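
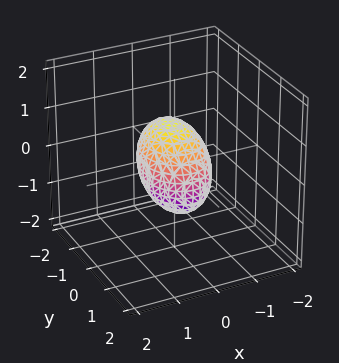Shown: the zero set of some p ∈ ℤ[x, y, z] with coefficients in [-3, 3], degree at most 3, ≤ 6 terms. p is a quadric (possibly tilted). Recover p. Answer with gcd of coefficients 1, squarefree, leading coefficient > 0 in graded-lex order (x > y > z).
(a) The degree is 2 — no degree-1 surface has this shape.
(b) Checking where it meets the axes: the y-axis gridline crossings are at y ∈ {-1, 1}; the z-axis gridline crossings are at z ∈ {-1, 1}.
(c) Assembling these constraints gives the stated polynomial.

3*x^2 + 2*y^2 + y*z + 2*z^2 - 2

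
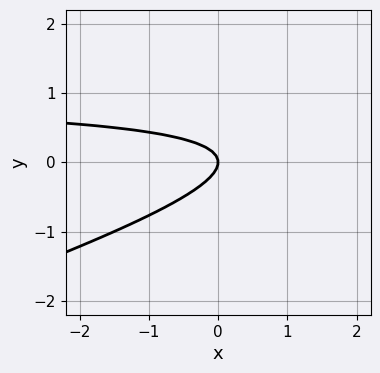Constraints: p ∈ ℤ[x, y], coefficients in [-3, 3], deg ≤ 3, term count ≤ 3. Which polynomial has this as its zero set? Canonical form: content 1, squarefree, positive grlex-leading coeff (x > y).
x*y - 3*y^2 - x

(a) The degree is 2 — no degree-1 curve has this shape.
(b) From the axis intercepts and sections: it crosses the x-axis at the gridline x = 0; it meets the y-axis at y = 0 (among the integer gridlines).
(c) Putting this together gives p.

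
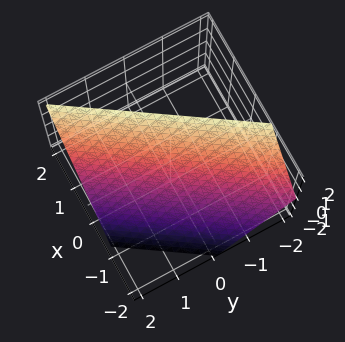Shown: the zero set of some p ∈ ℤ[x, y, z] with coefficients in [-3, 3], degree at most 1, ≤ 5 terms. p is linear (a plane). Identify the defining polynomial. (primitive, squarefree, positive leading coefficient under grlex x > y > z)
Degree: every cross-section is a straight line — this is a plane, so deg p = 1.
Observable constraints: it meets the y-axis at y = 1 (among the integer gridlines); it meets the z-axis at z = 1 (among the integer gridlines).
Assembling these constraints gives the stated polynomial.

3*x - 2*y - 2*z + 2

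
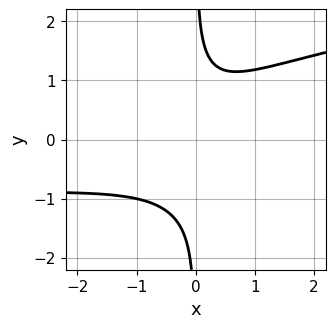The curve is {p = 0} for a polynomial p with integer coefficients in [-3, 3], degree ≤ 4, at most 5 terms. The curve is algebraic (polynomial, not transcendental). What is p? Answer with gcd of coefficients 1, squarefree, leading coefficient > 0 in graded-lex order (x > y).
First, degree: a generic line meets the curve in up to 4 points, so deg p = 4.
Next, observable constraints: no y-intercept at any integer in the box; the curve avoids every integer x-axis point in the box.
Finally, putting this together gives p.

3*x*y^3 - 2*x^2*y + x*y^2 - 2*x^2 - 2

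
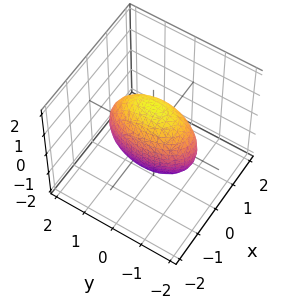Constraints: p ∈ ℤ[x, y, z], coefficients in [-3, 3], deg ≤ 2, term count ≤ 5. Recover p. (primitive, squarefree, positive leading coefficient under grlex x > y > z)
3*x^2 + y^2 + z^2 - 2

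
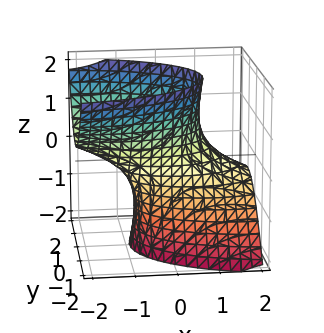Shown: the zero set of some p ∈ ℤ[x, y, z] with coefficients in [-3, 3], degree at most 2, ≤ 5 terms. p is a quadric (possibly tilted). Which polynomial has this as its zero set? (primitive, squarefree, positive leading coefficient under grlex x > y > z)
deg p = 2. No degree-1 surface has this shape.
Checking where it meets the axes: it misses every integer gridline on the z-axis.
Matching integer coefficients to the picture gives p.

x^2 + 3*x*z + 3*y^2 - z^2 - 2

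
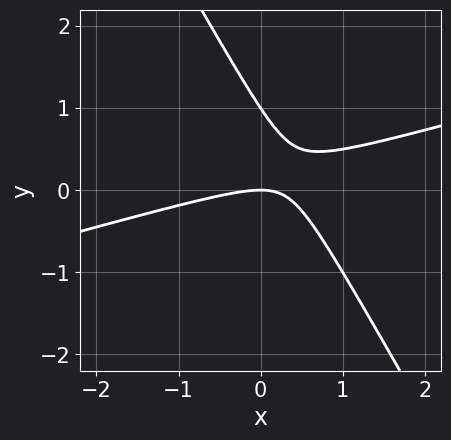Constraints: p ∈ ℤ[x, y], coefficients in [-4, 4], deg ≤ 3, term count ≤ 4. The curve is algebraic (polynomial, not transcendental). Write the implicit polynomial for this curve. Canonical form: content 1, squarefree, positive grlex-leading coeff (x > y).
x^2 - 3*x*y - 2*y^2 + 2*y

First, the degree is 2 — the shape is more complex than any degree-1 curve.
Then, from the visible intercepts: it meets the x-axis at x = 0 (among the integer gridlines); the y-axis gridline crossings are at y ∈ {0, 1}.
Finally, putting this together gives p.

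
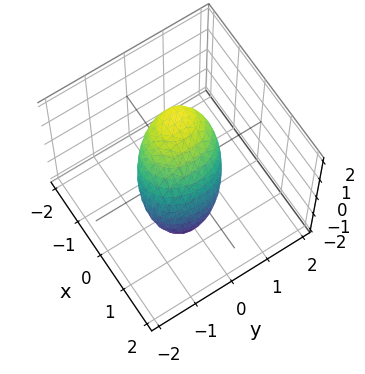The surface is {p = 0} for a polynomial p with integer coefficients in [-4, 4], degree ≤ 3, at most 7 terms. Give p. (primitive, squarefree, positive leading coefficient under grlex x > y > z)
First, deg p = 2. A generic line meets the surface in up to 2 points.
Next, checking where it meets the axes: the y-axis gridline crossings are at y ∈ {-1, 1}; among the integer gridlines, it crosses the z-axis at z ∈ {-1, 1}.
Finally, fitting integer coefficients to these (and the overall shape) gives p.

3*x^2 + 3*x*z + 2*y^2 - y*z + 2*z^2 - 2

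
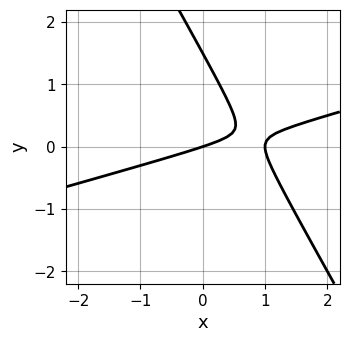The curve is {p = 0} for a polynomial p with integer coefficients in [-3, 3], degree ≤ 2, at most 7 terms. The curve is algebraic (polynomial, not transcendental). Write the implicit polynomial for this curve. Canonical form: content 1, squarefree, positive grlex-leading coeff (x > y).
deg p = 2.
Against the integer gridlines: it meets the y-axis at y = 0 (among the integer gridlines); among the integer gridlines, it crosses the x-axis at x ∈ {0, 1}.
Solving for integer coefficients yields p as stated.

x^2 - 3*x*y - 2*y^2 - x + 3*y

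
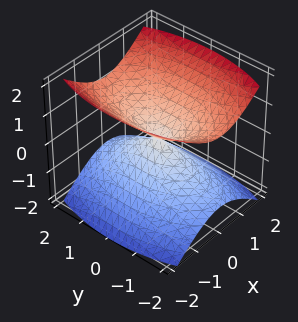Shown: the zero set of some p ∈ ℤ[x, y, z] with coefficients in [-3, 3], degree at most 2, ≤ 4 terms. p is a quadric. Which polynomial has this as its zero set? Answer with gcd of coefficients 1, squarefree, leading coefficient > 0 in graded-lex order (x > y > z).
(a) There are 2 components. They look like related sheets of one shape, so recover p as a whole.
(b) deg p = 2. A double cone through the origin; a quadric.
(c) Symmetries: it's symmetric under y → −y, forcing even powers of y; it's symmetric under x → −x, forcing even powers of x; mirror symmetry z ↦ −z ⇒ only even powers of z.
(d) Checking where it meets the axes: it crosses the x-axis at the gridline x = 0; one z-axis crossing is at z = 0.
(e) Solving for integer coefficients yields p as stated.

3*x^2 + y^2 - 3*z^2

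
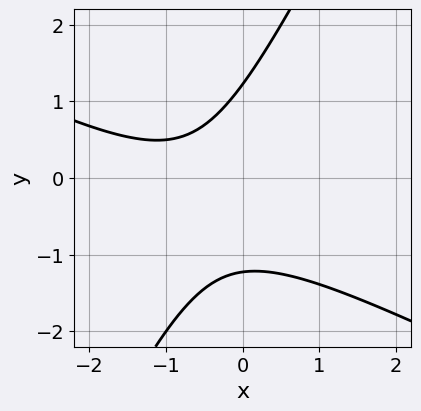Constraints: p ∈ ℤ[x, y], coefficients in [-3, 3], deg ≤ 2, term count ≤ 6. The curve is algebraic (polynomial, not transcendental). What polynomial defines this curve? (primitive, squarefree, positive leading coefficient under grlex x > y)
2*x^2 + 3*x*y - 2*y^2 + 3*x + 3

(a) The degree is 2 — a generic line meets the curve in up to 2 points.
(b) Reading off the gridlines: no x-intercept at any integer in the box.
(c) Assembling these constraints gives the stated polynomial.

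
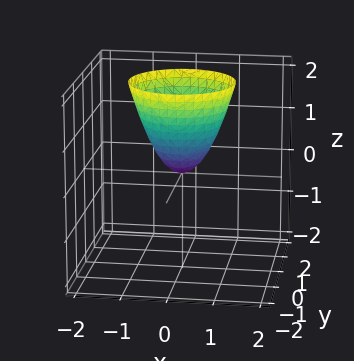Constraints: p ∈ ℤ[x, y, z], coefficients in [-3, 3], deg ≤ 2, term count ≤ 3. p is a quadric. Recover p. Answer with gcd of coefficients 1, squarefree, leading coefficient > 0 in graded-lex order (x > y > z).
3*x^2 + 3*y^2 - 2*z

deg p = 2.
Symmetries: rotational symmetry about the z-axis ⇒ p depends on x, y only through x² + y².
Observable constraints: a circular section at z = 2 has radius between 1 and 2; it meets the z-axis at z = 0 (among the integer gridlines); one x-axis crossing is at x = 0; it meets the y-axis at y = 0 (among the integer gridlines).
These observations pin down the coefficients.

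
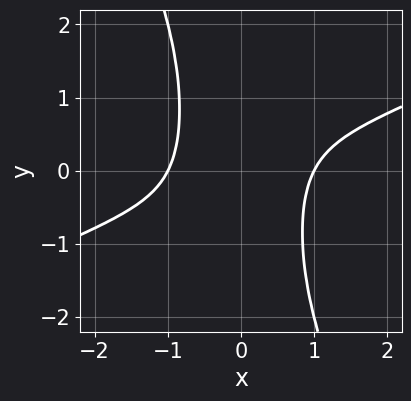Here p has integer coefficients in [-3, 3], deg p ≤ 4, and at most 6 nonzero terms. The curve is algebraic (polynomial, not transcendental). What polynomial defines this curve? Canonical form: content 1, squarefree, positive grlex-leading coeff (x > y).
1. Degree: no degree-3 curve has this shape, so deg p = 4.
2. From the visible intercepts: the curve avoids every integer y-axis point in the box; the x-axis gridline crossings are at x ∈ {-1, 1}.
3. Assembling these constraints gives the stated polynomial.

x^4 - 2*x^3*y - x^2*y^2 - 1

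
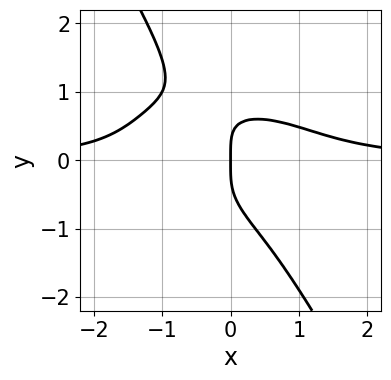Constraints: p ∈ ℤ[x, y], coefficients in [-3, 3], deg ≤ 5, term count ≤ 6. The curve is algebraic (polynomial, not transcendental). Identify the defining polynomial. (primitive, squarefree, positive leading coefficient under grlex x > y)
x^3*y + x^2*y^2 + 2*x*y^3 + y^4 - x

(a) Degree: the shape is more complex than any degree-3 curve, so deg p = 4.
(b) Checking where it meets the axes: it crosses the y-axis at the gridline y = 0; one x-axis crossing is at x = 0.
(c) Putting this together gives p.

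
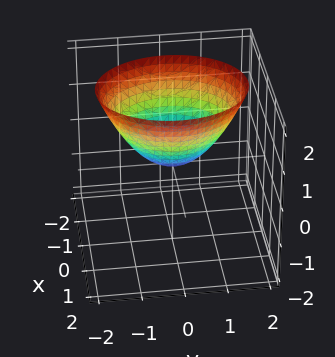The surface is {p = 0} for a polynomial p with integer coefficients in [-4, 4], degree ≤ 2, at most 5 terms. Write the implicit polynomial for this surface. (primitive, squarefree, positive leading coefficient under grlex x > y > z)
3*x^2 + 2*y^2 - 3*z

(a) Degree: a paraboloid; a quadric, so deg p = 2.
(b) Symmetries: it's symmetric under x → −x, forcing even powers of x; it's symmetric under y → −y, forcing even powers of y.
(c) Against the integer gridlines: one x-axis crossing is at x = 0; it meets the y-axis at y = 0 (among the integer gridlines); it crosses the z-axis at the gridline z = 0.
(d) Assembling these constraints gives the stated polynomial.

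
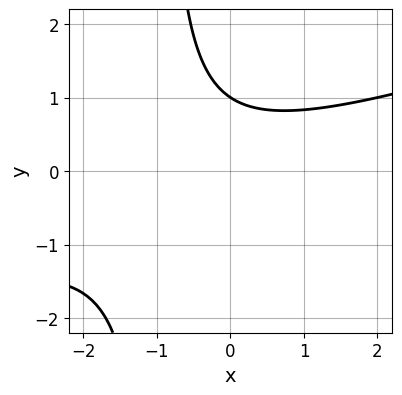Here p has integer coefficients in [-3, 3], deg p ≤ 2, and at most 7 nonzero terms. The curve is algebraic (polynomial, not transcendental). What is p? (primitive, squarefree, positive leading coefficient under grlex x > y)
First, the degree is 2 — a generic line meets the curve in up to 2 points.
Then, reading off the gridlines: it meets the y-axis at y = 1 (among the integer gridlines); it misses every integer gridline on the x-axis.
Finally, matching integer coefficients to the picture gives p.

x^2 - 3*x*y + x - 3*y + 3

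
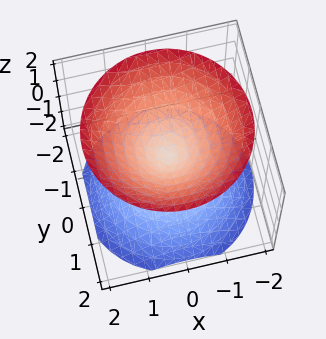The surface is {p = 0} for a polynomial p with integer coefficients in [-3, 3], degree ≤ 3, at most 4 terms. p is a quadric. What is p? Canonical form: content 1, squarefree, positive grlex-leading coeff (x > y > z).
1. The picture has 2 separate pieces. They look like related sheets of one shape, so recover p as a whole.
2. deg p = 2. A double cone through the origin; a quadric.
3. Symmetries: rotational symmetry about the z-axis ⇒ p depends on x, y only through x² + y²; mirror symmetry z ↦ −z ⇒ only even powers of z.
4. Against the integer gridlines: one z-axis crossing is at z = 0; a circular section at z = -1 has radius exactly 1; it meets the y-axis at y = 0 (among the integer gridlines).
5. Together with the visible shape, these determine p as stated.

x^2 + y^2 - z^2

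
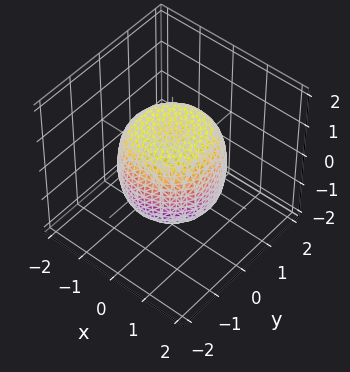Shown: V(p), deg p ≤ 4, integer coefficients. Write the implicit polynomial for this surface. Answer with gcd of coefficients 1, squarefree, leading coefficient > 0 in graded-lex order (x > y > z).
x^4 + 2*x^2*y^2 + y^4 - x^2 - y^2 + z^2 - 1

deg p = 4. The shape is more complex than any degree-3 surface.
Symmetries: rotational symmetry about the z-axis ⇒ p depends on x, y only through x² + y².
From the axis intercepts and sections: the z-axis gridline crossings are at z ∈ {-1, 1}; a circular section at z = -1 has radius exactly 1.
Assembling these constraints gives the stated polynomial.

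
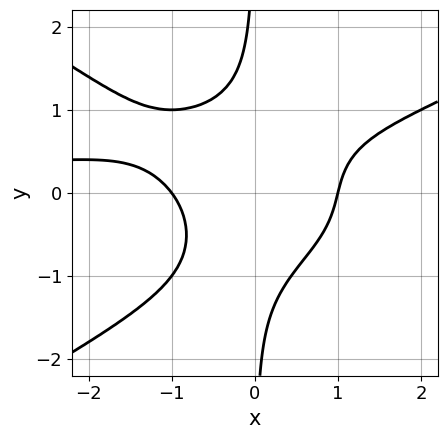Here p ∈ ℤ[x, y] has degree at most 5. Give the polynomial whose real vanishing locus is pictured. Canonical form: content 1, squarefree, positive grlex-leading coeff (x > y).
(a) Degree: a generic line meets the curve in up to 4 points, so deg p = 4.
(b) From the axis intercepts and sections: it misses every integer gridline on the y-axis; the x-axis gridline crossings are at x ∈ {-1, 1}.
(c) Putting this together gives p.

x^3*y - 3*x*y^3 - 2*x^2*y + 2*x^2 - 2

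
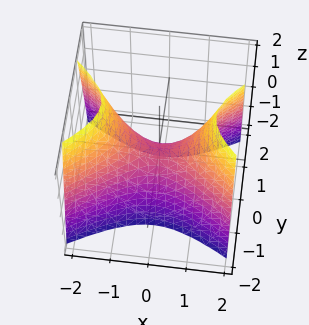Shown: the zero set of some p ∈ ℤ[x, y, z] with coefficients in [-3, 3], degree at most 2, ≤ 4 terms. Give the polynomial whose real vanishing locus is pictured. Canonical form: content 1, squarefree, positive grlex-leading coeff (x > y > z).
x^2 - 2*y^2 - z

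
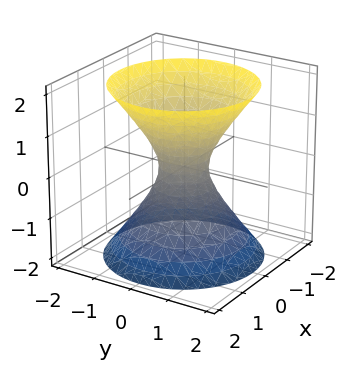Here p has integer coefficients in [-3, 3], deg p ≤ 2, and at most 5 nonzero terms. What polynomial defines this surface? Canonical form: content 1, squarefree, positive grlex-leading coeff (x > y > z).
1. Degree: an hourglass — one-sheet hyperboloid; a quadric, so deg p = 2.
2. By symmetry, the surface is invariant under rotation about z: p = q(x² + y², z); the z ↦ −z reflection is a symmetry, so z appears only in even powers.
3. Reading off the gridlines: it misses every integer gridline on the z-axis; a circular section at z = 0 has radius between 0 and 1.
4. Matching integer coefficients to the picture gives p.

3*x^2 + 3*y^2 - 2*z^2 - 1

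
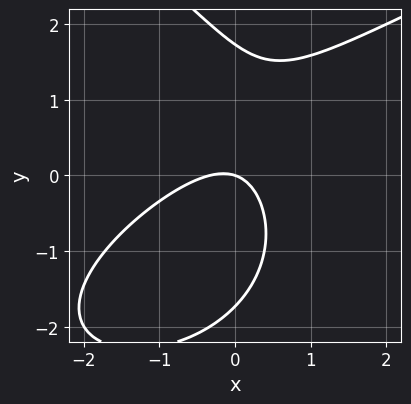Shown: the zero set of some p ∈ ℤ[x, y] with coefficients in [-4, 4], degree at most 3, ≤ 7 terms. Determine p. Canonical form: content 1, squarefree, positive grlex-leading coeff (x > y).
y^3 - 3*x^2 + 3*x*y - x - 3*y

The degree is 3 — the shape is more complex than any degree-2 curve.
Observable constraints: it meets the y-axis at y = 0 (among the integer gridlines); it meets the x-axis at x = 0 (among the integer gridlines).
Fitting integer coefficients to these (and the overall shape) gives p.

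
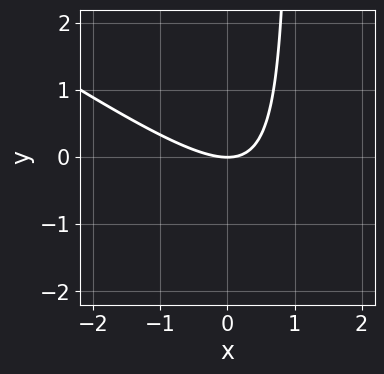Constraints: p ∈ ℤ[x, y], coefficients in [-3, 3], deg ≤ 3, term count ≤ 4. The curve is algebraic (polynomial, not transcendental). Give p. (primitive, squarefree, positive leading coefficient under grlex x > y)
(a) deg p = 2.
(b) Checking where it meets the axes: it meets the y-axis at y = 0 (among the integer gridlines); it meets the x-axis at x = 0 (among the integer gridlines).
(c) The integer polynomial consistent with all of this is the stated p.

2*x^2 + 3*x*y - 3*y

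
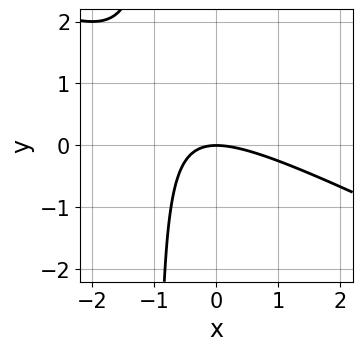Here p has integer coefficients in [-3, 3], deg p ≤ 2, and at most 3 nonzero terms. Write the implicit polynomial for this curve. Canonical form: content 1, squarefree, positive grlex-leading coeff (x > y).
x^2 + 2*x*y + 2*y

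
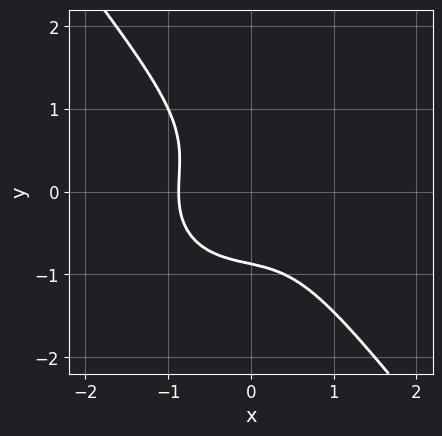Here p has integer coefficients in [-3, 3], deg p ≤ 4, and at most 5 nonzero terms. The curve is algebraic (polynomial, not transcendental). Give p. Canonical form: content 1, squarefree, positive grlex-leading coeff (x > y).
3*x^3 + 2*x*y^2 + 3*y^3 + 2

deg p = 3. A generic line meets the curve in up to 3 points.
The integer polynomial consistent with all of this is the stated p.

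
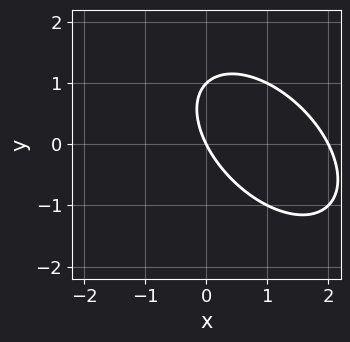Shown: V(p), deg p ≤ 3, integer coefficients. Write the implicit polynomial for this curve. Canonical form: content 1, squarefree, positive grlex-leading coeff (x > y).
1. Degree: no degree-1 curve has this shape, so deg p = 2.
2. Checking where it meets the axes: the x-axis gridline crossings are at x ∈ {0, 2}; among the integer gridlines, it crosses the y-axis at y ∈ {0, 1}.
3. Solving for integer coefficients yields p as stated.

x^2 + x*y + y^2 - 2*x - y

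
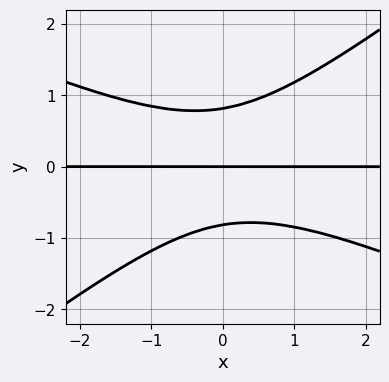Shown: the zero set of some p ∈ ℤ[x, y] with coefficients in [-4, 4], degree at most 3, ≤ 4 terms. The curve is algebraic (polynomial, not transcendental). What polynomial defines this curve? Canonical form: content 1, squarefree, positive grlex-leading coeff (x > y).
x^2*y + x*y^2 - 3*y^3 + 2*y

(a) Degree: a generic line meets the curve in up to 3 points, so deg p = 3.
(b) Against the integer gridlines: the visible x-axis segment lies entirely on the curve; it crosses the y-axis at the gridline y = 0.
(c) These observations pin down the coefficients.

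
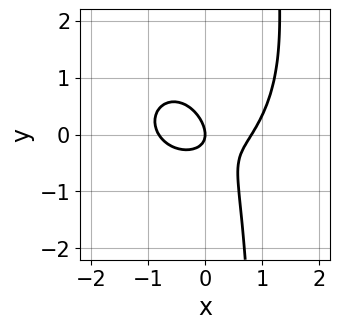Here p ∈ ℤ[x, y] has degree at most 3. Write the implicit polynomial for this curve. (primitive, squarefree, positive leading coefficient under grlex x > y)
1. The degree is 3 — a generic line meets the curve in up to 3 points.
2. From the visible intercepts: one x-axis crossing is at x = 0; it meets the y-axis at y = 0 (among the integer gridlines).
3. These observations pin down the coefficients.

3*x^3 + 3*x*y^2 - 3*x*y - 3*y^2 - 2*x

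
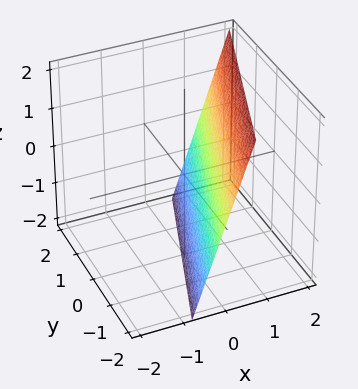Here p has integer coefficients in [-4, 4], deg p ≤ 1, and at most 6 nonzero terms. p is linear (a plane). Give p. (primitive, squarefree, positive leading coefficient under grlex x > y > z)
First, deg p = 1. Every cross-section is a straight line — this is a plane.
Then, checking where it meets the axes: one y-axis crossing is at y = -2; it crosses the z-axis at the gridline z = -2.
Finally, fitting integer coefficients to these (and the overall shape) gives p.

3*x - y - z - 2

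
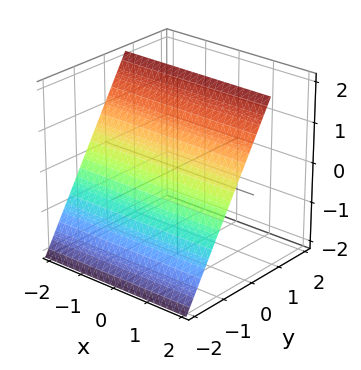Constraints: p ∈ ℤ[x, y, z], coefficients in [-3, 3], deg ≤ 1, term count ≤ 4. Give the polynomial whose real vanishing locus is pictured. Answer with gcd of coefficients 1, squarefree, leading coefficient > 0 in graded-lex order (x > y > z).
1. The degree is 1 — the surface is flat (a plane).
2. From the axis intercepts and sections: it meets the z-axis at z = 1 (among the integer gridlines); it misses every integer gridline on the x-axis.
3. Assembling these constraints gives the stated polynomial.

3*y - 2*z + 2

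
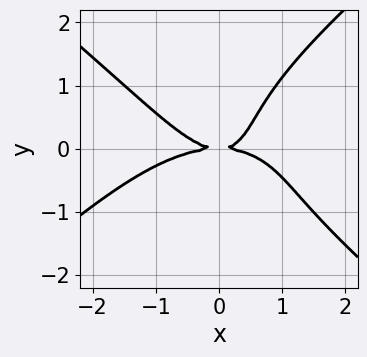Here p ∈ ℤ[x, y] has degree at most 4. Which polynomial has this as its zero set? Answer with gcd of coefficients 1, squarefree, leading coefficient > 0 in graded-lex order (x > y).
First, deg p = 4. No degree-3 curve has this shape.
Next, against the integer gridlines: it crosses the x-axis at the gridline x = 0; one y-axis crossing is at y = 0.
Finally, these observations pin down the coefficients.

x^4 - 2*y^4 + 2*x^2*y + 3*x*y^2 - 3*y^2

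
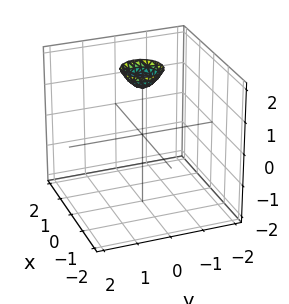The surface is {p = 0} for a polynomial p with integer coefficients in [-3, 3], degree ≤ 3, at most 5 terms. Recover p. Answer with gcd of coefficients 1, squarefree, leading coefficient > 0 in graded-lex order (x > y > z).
3*x^2 + 3*y^2 - 2*z + 3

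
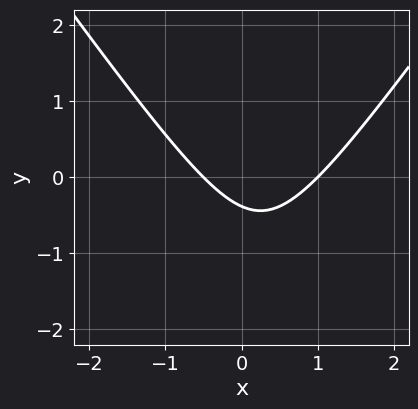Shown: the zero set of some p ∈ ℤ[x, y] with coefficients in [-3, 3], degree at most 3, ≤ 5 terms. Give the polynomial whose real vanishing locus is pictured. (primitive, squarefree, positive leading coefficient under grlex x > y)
2*x^2 - y^2 - x - 3*y - 1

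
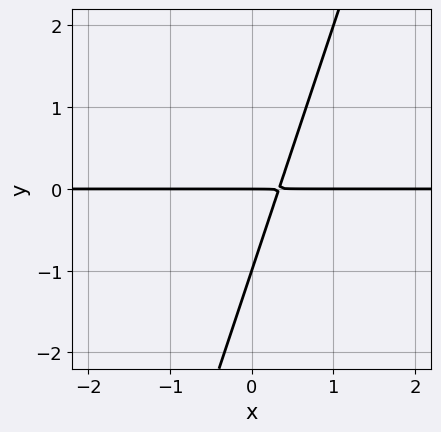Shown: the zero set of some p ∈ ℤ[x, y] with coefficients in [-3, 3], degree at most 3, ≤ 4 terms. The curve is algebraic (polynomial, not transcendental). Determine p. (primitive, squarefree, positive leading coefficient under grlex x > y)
First, deg p = 2.
Then, checking where it meets the axes: the y-axis gridline crossings are at y ∈ {-1, 0}; every point of the x-axis in the box is on the curve.
Finally, assembling these constraints gives the stated polynomial.

3*x*y - y^2 - y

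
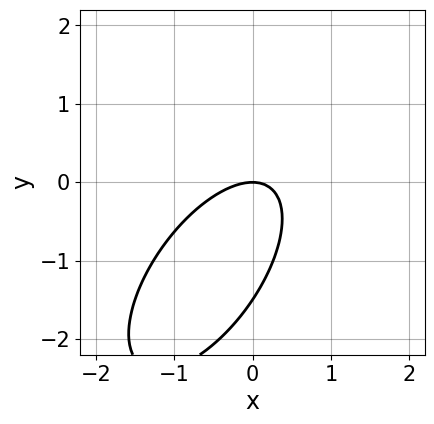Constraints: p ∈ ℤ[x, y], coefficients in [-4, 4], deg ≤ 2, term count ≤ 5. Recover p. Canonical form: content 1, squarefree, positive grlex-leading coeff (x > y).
First, degree: the shape is more complex than any degree-1 curve, so deg p = 2.
Next, reading off the gridlines: it crosses the x-axis at the gridline x = 0; it meets the y-axis at y = 0 (among the integer gridlines).
Finally, assembling these constraints gives the stated polynomial.

3*x^2 - 3*x*y + 2*y^2 + 3*y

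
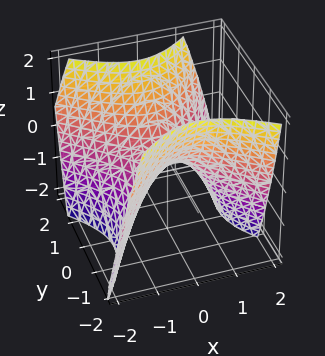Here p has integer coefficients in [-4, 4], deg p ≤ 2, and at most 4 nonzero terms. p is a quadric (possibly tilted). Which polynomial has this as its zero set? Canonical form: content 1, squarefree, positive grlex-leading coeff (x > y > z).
Degree: the shape is more complex than any degree-1 surface, so deg p = 2.
Reading off the gridlines: it meets the y-axis at y = 0 (among the integer gridlines); one z-axis crossing is at z = 0; one x-axis crossing is at x = 0.
The integer polynomial consistent with all of this is the stated p.

3*x^2 + x*y - 3*y^2 + 3*z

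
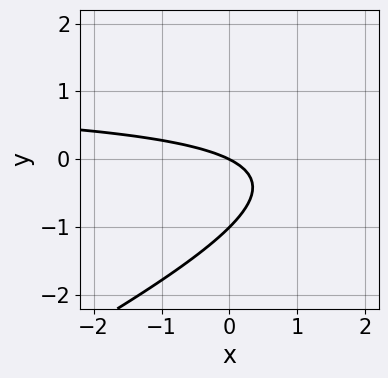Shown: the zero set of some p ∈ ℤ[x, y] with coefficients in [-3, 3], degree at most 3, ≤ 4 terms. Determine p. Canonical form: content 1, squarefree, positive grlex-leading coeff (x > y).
First, deg p = 2. A generic line meets the curve in up to 2 points.
Next, observable constraints: among the integer gridlines, it crosses the y-axis at y ∈ {-1, 0}; it meets the x-axis at x = 0 (among the integer gridlines).
Finally, assembling these constraints gives the stated polynomial.

x*y - 2*y^2 - x - 2*y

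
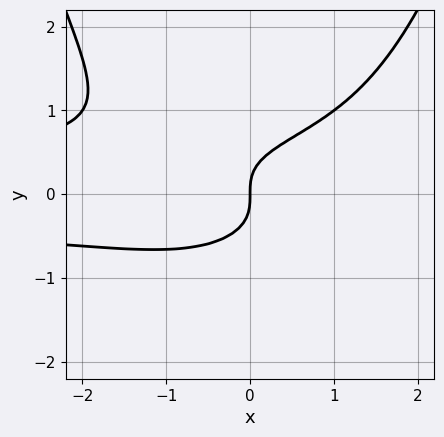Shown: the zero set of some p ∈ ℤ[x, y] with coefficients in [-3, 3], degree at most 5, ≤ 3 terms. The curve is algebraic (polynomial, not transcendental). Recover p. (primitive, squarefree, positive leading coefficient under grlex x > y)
x^2*y^2 - 2*y^3 + x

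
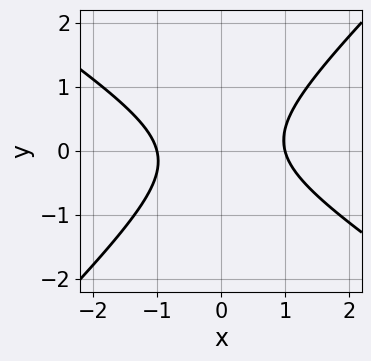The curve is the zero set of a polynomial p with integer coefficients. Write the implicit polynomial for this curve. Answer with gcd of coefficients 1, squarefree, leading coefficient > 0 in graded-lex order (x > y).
2*x^2 + x*y - 3*y^2 - 2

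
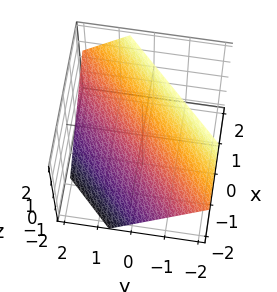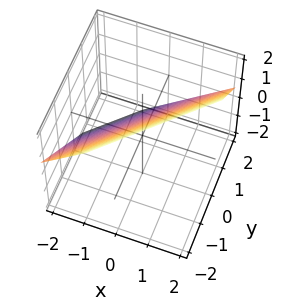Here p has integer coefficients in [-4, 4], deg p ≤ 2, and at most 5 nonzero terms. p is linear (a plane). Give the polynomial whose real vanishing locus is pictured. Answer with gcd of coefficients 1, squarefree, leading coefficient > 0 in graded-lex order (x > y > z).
3*x - 3*y - 3*z + 2

(a) Degree: every cross-section is a straight line — this is a plane, so deg p = 1.
(b) Putting this together gives p.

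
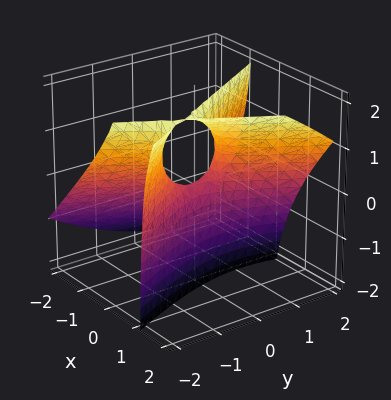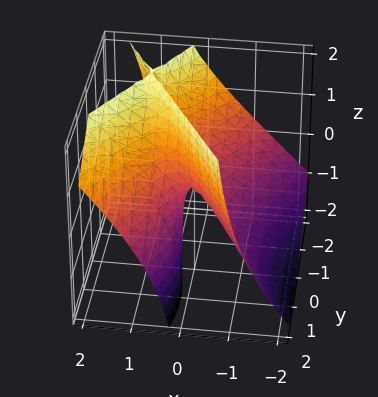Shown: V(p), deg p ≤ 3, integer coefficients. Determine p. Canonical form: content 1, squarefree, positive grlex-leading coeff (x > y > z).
3*x^2 - 3*x*z - y^2 - y*z + z

1. Degree: a generic line meets the surface in up to 2 points, so deg p = 2.
2. Reading off the gridlines: it crosses the z-axis at the gridline z = 0; it meets the y-axis at y = 0 (among the integer gridlines).
3. Matching integer coefficients to the picture gives p.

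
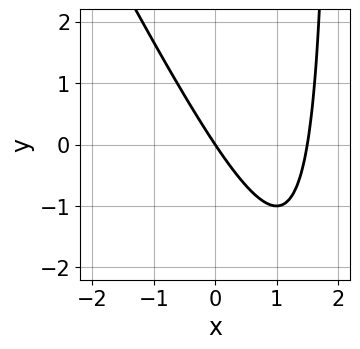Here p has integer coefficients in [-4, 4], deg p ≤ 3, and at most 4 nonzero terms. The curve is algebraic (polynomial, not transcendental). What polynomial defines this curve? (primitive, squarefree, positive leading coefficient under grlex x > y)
2*x^2 + x*y - 3*x - 2*y

First, deg p = 2.
Next, against the integer gridlines: it crosses the x-axis at the gridline x = 0; one y-axis crossing is at y = 0.
Finally, the integer polynomial consistent with all of this is the stated p.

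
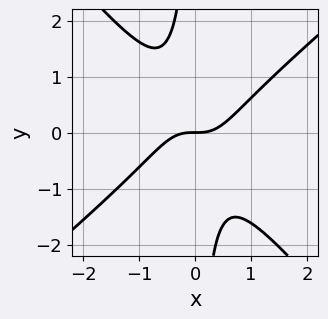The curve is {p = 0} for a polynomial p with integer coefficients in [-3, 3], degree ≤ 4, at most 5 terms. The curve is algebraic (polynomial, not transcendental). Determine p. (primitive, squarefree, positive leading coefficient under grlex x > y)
First, the degree is 3 — a generic line meets the curve in up to 3 points.
Then, checking where it meets the axes: one x-axis crossing is at x = 0; one y-axis crossing is at y = 0.
Finally, assembling these constraints gives the stated polynomial.

3*x^3 - x^2*y - 3*x*y^2 - 2*y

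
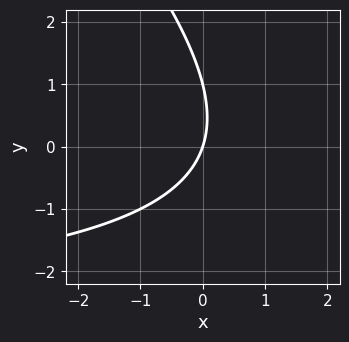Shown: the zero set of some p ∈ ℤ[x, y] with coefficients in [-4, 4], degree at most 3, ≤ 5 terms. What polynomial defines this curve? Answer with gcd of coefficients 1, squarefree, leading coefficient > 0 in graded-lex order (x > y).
x*y + y^2 + 3*x - y

(a) deg p = 2. The shape is more complex than any degree-1 curve.
(b) Against the integer gridlines: it meets the x-axis at x = 0 (among the integer gridlines); among the integer gridlines, it crosses the y-axis at y ∈ {0, 1}.
(c) Together with the visible shape, these determine p as stated.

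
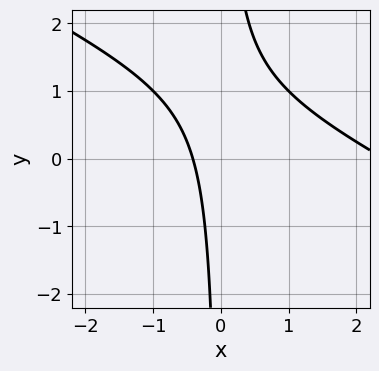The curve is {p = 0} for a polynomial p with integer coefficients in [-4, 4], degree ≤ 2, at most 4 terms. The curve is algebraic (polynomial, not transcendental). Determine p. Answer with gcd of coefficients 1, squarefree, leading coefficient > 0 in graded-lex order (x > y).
First, deg p = 2. No degree-1 curve has this shape.
Then, against the integer gridlines: no y-intercept at any integer in the box.
Finally, assembling these constraints gives the stated polynomial.

x^2 + 2*x*y - 2*x - 1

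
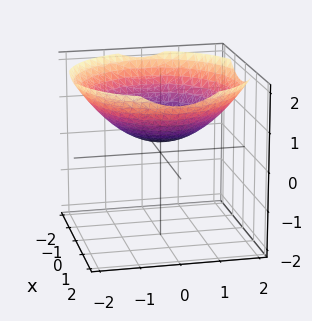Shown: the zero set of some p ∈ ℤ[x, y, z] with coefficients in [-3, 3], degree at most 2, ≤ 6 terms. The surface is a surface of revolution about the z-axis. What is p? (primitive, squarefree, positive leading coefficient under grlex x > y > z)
x^2 + y^2 - 3*z + 1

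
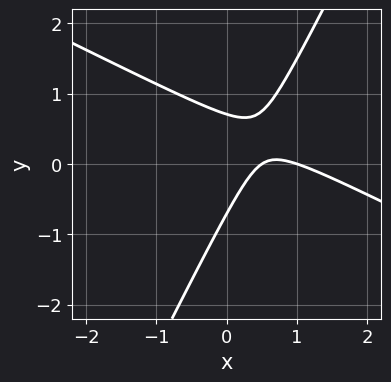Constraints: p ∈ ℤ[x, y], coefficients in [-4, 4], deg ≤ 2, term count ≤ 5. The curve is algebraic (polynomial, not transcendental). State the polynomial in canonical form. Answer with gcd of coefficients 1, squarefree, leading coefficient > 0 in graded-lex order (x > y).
2*x^2 + 3*x*y - 2*y^2 - 3*x + 1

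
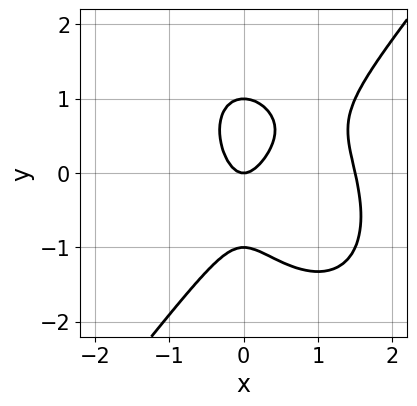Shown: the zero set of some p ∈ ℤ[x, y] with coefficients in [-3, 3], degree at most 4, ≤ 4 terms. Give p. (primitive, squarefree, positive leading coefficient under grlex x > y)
2*x^3 - y^3 - 3*x^2 + y

Degree: no degree-2 curve has this shape, so deg p = 3.
Reading off the gridlines: the y-axis gridline crossings are at y ∈ {-1, 0, 1}; it meets the x-axis at x = 0 (among the integer gridlines).
Fitting integer coefficients to these (and the overall shape) gives p.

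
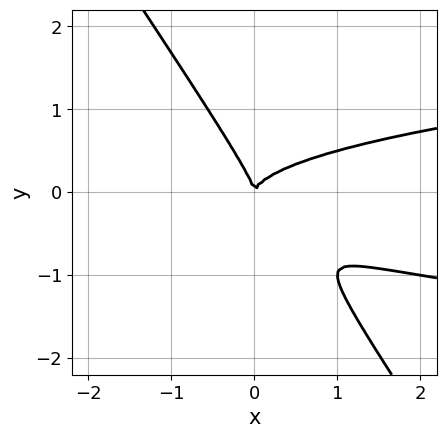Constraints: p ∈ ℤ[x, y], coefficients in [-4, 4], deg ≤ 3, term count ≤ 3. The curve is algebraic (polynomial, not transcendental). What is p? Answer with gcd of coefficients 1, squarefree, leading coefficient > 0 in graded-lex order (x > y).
1. deg p = 3.
2. Reading off the gridlines: one y-axis crossing is at y = 0; it crosses the x-axis at the gridline x = 0.
3. Together with the visible shape, these determine p as stated.

3*x*y^2 + 2*y^3 - x^2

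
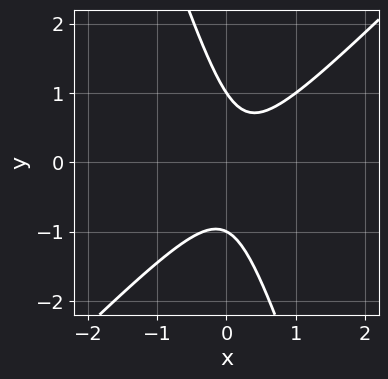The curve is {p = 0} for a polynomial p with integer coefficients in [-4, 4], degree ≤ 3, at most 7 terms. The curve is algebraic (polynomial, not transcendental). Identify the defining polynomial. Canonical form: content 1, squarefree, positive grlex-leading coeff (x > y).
(a) Degree: no degree-1 curve has this shape, so deg p = 2.
(b) From the visible intercepts: among the integer gridlines, it crosses the y-axis at y ∈ {-1, 1}; it misses every integer gridline on the x-axis.
(c) These observations pin down the coefficients.

3*x^2 - 2*x*y - y^2 - x + 1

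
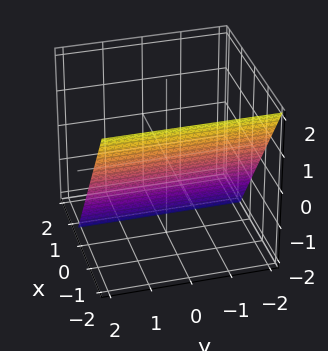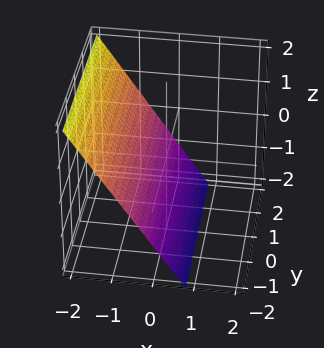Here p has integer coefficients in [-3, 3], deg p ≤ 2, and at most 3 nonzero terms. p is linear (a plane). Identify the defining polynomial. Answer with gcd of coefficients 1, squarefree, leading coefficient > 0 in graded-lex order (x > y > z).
First, the degree is 1 — every cross-section is a straight line — this is a plane.
Next, from the visible intercepts: no y-intercept at any integer in the box; one z-axis crossing is at z = -1.
Finally, assembling these constraints gives the stated polynomial.

3*x + 2*z + 2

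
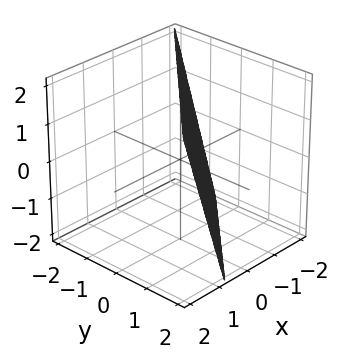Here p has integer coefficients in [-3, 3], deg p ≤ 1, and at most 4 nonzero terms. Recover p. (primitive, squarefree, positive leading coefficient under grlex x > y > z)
3*x - 3*y - z + 2

(a) The degree is 1 — the surface is flat (a plane).
(b) Observable constraints: it crosses the z-axis at the gridline z = 2.
(c) Together with the visible shape, these determine p as stated.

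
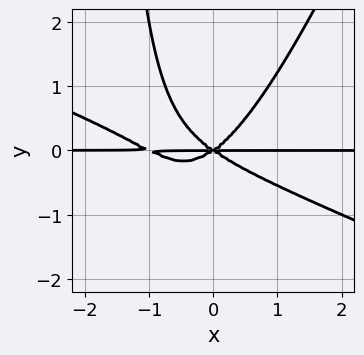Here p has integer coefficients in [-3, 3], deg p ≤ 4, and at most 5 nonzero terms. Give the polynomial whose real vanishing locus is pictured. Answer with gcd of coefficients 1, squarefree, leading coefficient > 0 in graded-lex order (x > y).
x^3*y + 2*x^2*y^2 - x*y^3 + x^2*y - 2*y^3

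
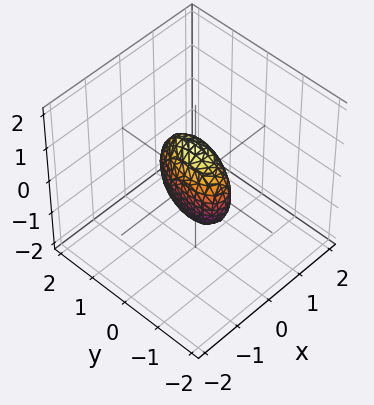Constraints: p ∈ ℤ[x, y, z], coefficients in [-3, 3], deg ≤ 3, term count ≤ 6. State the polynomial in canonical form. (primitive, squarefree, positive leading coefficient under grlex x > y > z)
First, deg p = 2.
Next, from the visible intercepts: among the integer gridlines, it crosses the y-axis at y ∈ {-1, 1}; among the integer gridlines, it crosses the z-axis at z ∈ {-1, 1}.
Finally, assembling these constraints gives the stated polynomial.

3*x^2 - x*y + y^2 + z^2 - 1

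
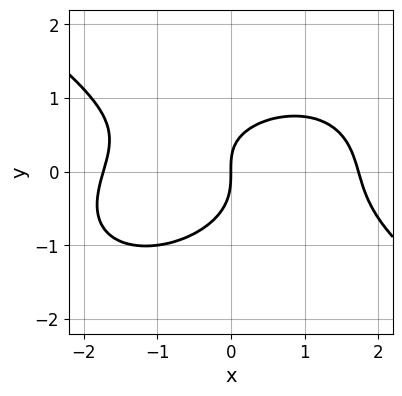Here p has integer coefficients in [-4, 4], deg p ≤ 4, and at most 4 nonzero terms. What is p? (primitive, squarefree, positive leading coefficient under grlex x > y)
x^3 + 3*y^3 + x*y - 3*x

1. Degree: the shape is more complex than any degree-2 curve, so deg p = 3.
2. Observable constraints: one x-axis crossing is at x = 0; it meets the y-axis at y = 0 (among the integer gridlines).
3. The integer polynomial consistent with all of this is the stated p.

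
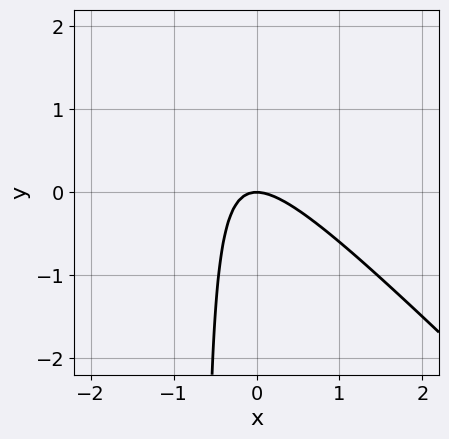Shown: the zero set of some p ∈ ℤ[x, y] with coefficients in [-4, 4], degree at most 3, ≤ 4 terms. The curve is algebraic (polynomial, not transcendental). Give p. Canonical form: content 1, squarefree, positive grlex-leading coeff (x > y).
3*x^2 + 3*x*y + 2*y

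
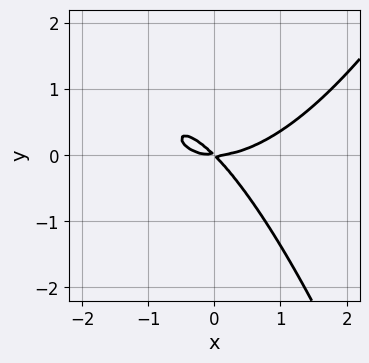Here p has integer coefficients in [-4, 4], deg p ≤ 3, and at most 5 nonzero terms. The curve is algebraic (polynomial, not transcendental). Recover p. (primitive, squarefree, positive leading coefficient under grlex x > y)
1. Degree: no degree-2 curve has this shape, so deg p = 3.
2. From the visible intercepts: one x-axis crossing is at x = 0; it meets the y-axis at y = 0 (among the integer gridlines).
3. Assembling these constraints gives the stated polynomial.

x^3 - 2*x*y - 2*y^2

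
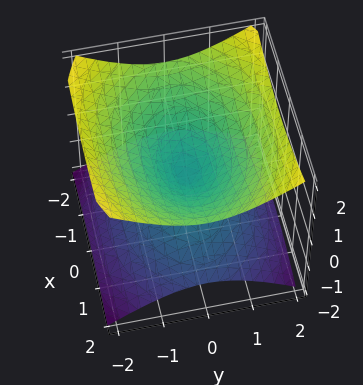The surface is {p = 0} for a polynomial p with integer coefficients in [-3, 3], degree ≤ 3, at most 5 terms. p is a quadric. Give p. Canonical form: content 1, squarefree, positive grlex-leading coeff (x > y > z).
First, degree: two nappes meeting at a single point; a quadric, so deg p = 2.
Next, symmetries: the y ↦ −y reflection is a symmetry, so y appears only in even powers; the x ↦ −x reflection is a symmetry, so x appears only in even powers; the z ↦ −z reflection is a symmetry, so z appears only in even powers.
Next, reading off the gridlines: it crosses the z-axis at the gridline z = 0; one y-axis crossing is at y = 0.
Finally, fitting integer coefficients to these (and the overall shape) gives p.

x^2 + 2*y^2 - 3*z^2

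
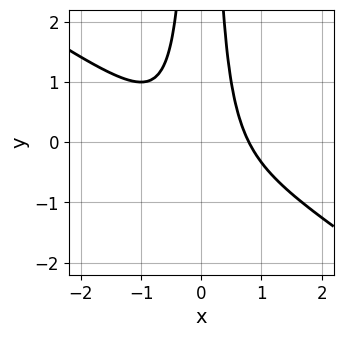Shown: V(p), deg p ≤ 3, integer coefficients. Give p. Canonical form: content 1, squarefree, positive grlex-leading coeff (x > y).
Degree: a generic line meets the curve in up to 3 points, so deg p = 3.
From the axis intercepts and sections: the curve avoids every integer y-axis point in the box.
Together with the visible shape, these determine p as stated.

2*x^3 + 3*x^2*y - 1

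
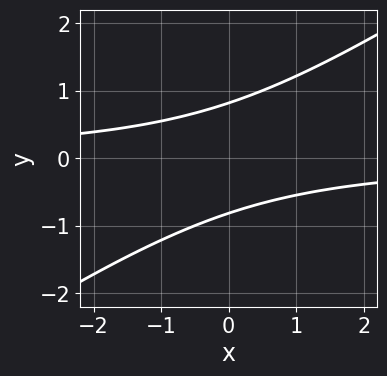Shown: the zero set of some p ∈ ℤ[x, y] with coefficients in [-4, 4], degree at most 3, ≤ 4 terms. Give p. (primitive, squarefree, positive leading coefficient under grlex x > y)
First, the degree is 2 — a generic line meets the curve in up to 2 points.
Then, from the visible intercepts: no x-intercept at any integer in the box.
Finally, the integer polynomial consistent with all of this is the stated p.

2*x*y - 3*y^2 + 2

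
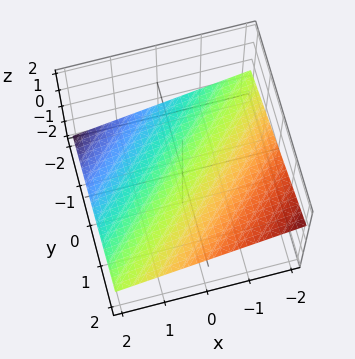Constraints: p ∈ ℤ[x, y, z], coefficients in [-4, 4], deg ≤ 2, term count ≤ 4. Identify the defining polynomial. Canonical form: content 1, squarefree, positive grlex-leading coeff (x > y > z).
x - y + 3*z + 2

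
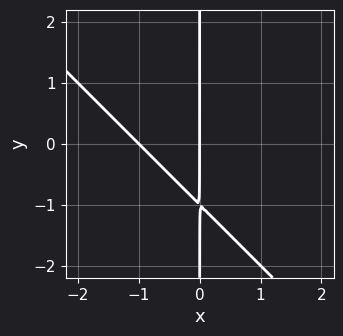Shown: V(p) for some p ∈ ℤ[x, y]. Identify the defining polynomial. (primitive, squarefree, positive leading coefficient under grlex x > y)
x^2 + x*y + x

1. The degree is 2 — the shape is more complex than any degree-1 curve.
2. Checking where it meets the axes: among the integer gridlines, it crosses the x-axis at x ∈ {-1, 0}; every point of the y-axis in the box is on the curve.
3. Together with the visible shape, these determine p as stated.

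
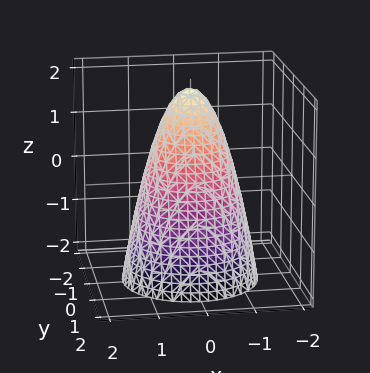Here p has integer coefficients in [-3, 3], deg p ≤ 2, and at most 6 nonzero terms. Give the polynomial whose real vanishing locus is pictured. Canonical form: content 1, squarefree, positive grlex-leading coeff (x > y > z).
First, the degree is 2 — a generic line meets the surface in up to 2 points.
Then, symmetries: the surface is invariant under rotation about z: p = q(x² + y², z).
Then, against the integer gridlines: the x-axis gridline crossings are at x ∈ {-1, 1}; a circular section at z = -2 has radius between 1 and 2; it meets the z-axis at z = 2 (among the integer gridlines); the y-axis gridline crossings are at y ∈ {-1, 1}.
Finally, putting this together gives p.

2*x^2 + 2*y^2 + z - 2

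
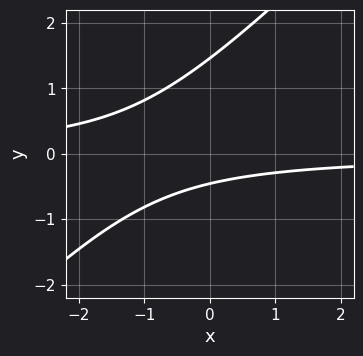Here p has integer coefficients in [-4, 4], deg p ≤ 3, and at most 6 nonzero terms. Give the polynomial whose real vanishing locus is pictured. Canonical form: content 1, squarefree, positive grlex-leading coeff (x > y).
First, degree: the shape is more complex than any degree-1 curve, so deg p = 2.
Next, from the visible intercepts: no x-intercept at any integer in the box.
Finally, putting this together gives p.

3*x*y - 3*y^2 + 3*y + 2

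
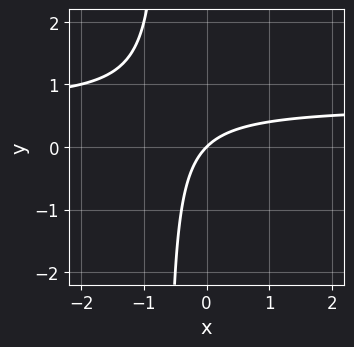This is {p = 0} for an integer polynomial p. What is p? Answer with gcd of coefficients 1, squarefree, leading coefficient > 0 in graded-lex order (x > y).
1. Degree: no degree-1 curve has this shape, so deg p = 2.
2. Against the integer gridlines: it meets the x-axis at x = 0 (among the integer gridlines); one y-axis crossing is at y = 0.
3. These observations pin down the coefficients.

3*x*y - 2*x + 2*y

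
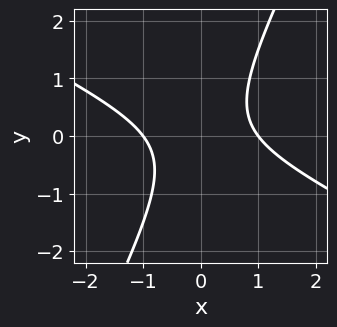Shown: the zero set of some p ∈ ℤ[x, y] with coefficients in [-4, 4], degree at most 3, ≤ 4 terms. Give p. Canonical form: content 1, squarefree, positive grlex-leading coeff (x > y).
First, deg p = 2. No degree-1 curve has this shape.
Then, reading off the gridlines: the curve avoids every integer y-axis point in the box; the x-axis gridline crossings are at x ∈ {-1, 1}.
Finally, solving for integer coefficients yields p as stated.

2*x^2 + 3*x*y - 2*y^2 - 2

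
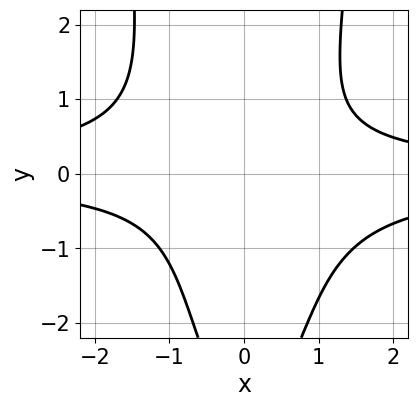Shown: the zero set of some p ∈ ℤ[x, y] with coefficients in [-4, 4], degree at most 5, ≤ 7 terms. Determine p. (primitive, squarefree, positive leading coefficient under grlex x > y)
3*x^2*y^2 - y^3 + x*y - 3*y^2 - 3

(a) deg p = 4.
(b) Reading off the gridlines: the curve avoids every integer y-axis point in the box; the curve avoids every integer x-axis point in the box.
(c) Matching integer coefficients to the picture gives p.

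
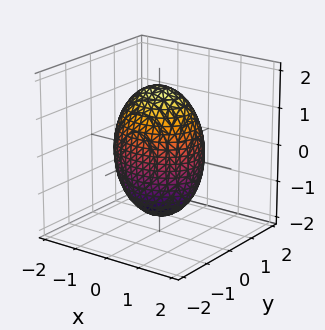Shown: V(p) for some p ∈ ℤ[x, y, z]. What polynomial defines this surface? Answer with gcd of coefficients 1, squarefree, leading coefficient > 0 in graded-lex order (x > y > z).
2*x^2 + 3*y^2 + z^2 - 3

1. deg p = 2. A closed, bounded, convex surface; a quadric.
2. Symmetries: mirror symmetry z ↦ −z ⇒ only even powers of z; it's symmetric under x → −x, forcing even powers of x; mirror symmetry y ↦ −y ⇒ only even powers of y.
3. From the visible intercepts: among the integer gridlines, it crosses the y-axis at y ∈ {-1, 1}.
4. These observations pin down the coefficients.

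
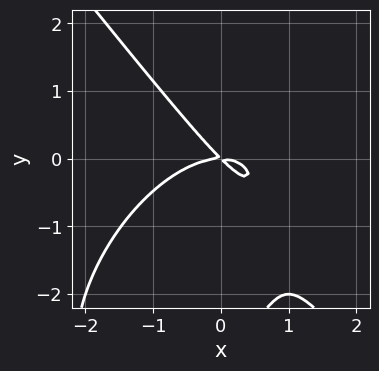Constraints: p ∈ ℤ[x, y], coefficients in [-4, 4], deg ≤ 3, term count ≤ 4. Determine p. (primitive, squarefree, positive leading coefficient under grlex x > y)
2*x^3 + y^3 + 3*x*y + 3*y^2

1. The degree is 3 — the shape is more complex than any degree-2 curve.
2. Checking where it meets the axes: it crosses the y-axis at the gridline y = 0; one x-axis crossing is at x = 0.
3. Matching integer coefficients to the picture gives p.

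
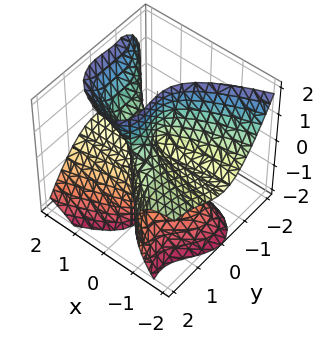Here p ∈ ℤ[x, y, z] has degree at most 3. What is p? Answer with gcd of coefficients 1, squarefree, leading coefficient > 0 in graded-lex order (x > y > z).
x^2*z + x*y^2 - x*z^2 + y^3 - y^2

First, the degree is 3 — the shape is more complex than any degree-2 surface.
Next, against the integer gridlines: it meets the y-axis at y = 1 (among the integer gridlines); every point of the x-axis in the box is on the surface; the visible z-axis segment lies entirely on the surface.
Finally, assembling these constraints gives the stated polynomial.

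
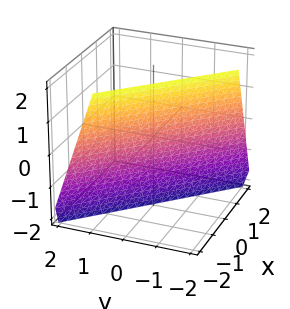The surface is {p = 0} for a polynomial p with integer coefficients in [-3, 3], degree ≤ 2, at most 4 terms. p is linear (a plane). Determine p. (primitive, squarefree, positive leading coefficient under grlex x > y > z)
3*x + 3*y + z + 2

First, degree: the surface is flat (a plane), so deg p = 1.
Then, observable constraints: it crosses the z-axis at the gridline z = -2.
Finally, solving for integer coefficients yields p as stated.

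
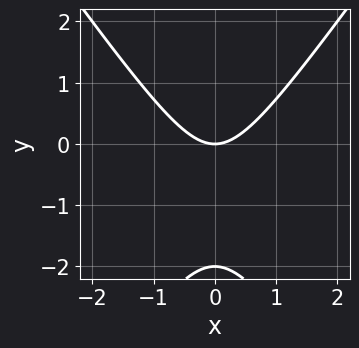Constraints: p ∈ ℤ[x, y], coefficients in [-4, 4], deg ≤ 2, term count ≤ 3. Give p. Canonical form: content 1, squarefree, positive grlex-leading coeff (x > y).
First, degree: no degree-1 curve has this shape, so deg p = 2.
Then, symmetries: the x ↦ −x reflection is a symmetry, so x appears only in even powers.
Then, reading off the gridlines: it crosses the x-axis at the gridline x = 0; the y-axis gridline crossings are at y ∈ {-2, 0}.
Finally, matching integer coefficients to the picture gives p.

2*x^2 - y^2 - 2*y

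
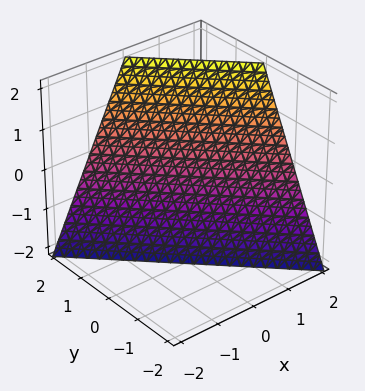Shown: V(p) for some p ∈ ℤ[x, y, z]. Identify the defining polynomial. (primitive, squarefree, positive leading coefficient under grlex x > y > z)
1. Degree: the surface is flat (a plane), so deg p = 1.
2. Checking where it meets the axes: it crosses the y-axis at the gridline y = 1; it meets the x-axis at x = 1 (among the integer gridlines).
3. Together with the visible shape, these determine p as stated. Check: (0, 0, -2) on the z-axis lies on the surface, and p(0, 0, -2) = 0. ✓

2*x + 2*y - z - 2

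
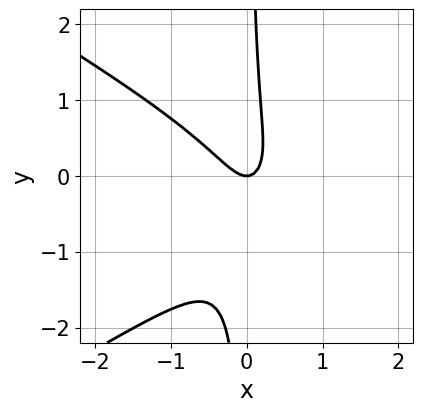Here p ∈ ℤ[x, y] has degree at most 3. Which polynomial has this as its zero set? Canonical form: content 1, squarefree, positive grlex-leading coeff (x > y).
(a) deg p = 3. No degree-2 curve has this shape.
(b) Against the integer gridlines: one y-axis crossing is at y = 0; it meets the x-axis at x = 0 (among the integer gridlines).
(c) Putting this together gives p.

x^3 - 3*x*y^2 - 3*x^2 - 2*x*y + y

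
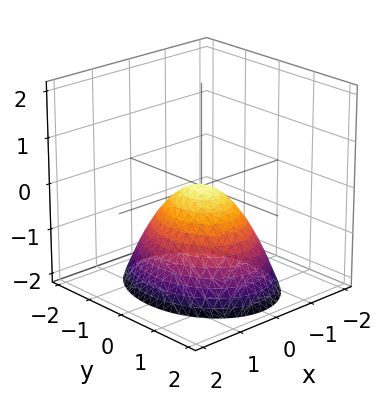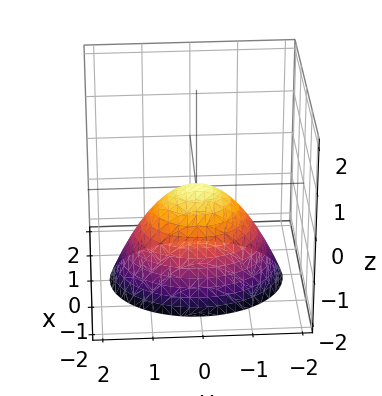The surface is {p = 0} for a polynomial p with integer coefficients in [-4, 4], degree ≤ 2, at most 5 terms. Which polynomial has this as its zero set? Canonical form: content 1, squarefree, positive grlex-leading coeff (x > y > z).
(a) Degree: a single bowl opening along one axis; a quadric, so deg p = 2.
(b) Symmetries: mirror symmetry y ↦ −y ⇒ only even powers of y; it's symmetric under x → −x, forcing even powers of x.
(c) Reading off the gridlines: it meets the z-axis at z = 0 (among the integer gridlines); it crosses the x-axis at the gridline x = 0.
(d) Fitting integer coefficients to these (and the overall shape) gives p.

3*x^2 + 2*y^2 + 3*z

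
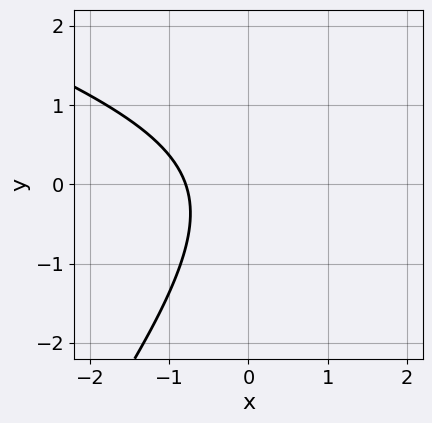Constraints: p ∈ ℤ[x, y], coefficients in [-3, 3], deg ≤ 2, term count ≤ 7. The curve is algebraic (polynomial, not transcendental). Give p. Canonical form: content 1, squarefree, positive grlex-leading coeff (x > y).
x^2 + 2*x*y - 2*y^2 - 3*x - 3

The degree is 2 — the shape is more complex than any degree-1 curve.
From the axis intercepts and sections: the curve avoids every integer y-axis point in the box.
Together with the visible shape, these determine p as stated.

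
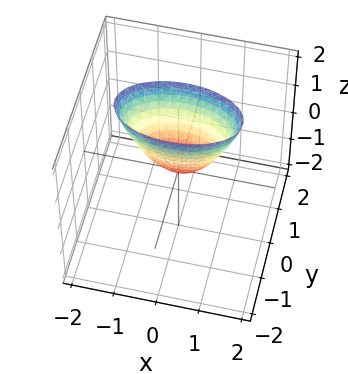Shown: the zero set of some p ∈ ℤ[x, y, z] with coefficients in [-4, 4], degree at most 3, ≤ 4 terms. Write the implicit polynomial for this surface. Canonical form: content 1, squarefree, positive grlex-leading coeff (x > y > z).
(a) deg p = 2. A paraboloid; a quadric.
(b) Symmetries: it's symmetric under y → −y, forcing even powers of y; mirror symmetry x ↦ −x ⇒ only even powers of x.
(c) Reading off the gridlines: one x-axis crossing is at x = 0; it meets the y-axis at y = 0 (among the integer gridlines); one z-axis crossing is at z = 0.
(d) These observations pin down the coefficients.

x^2 + 3*y^2 - z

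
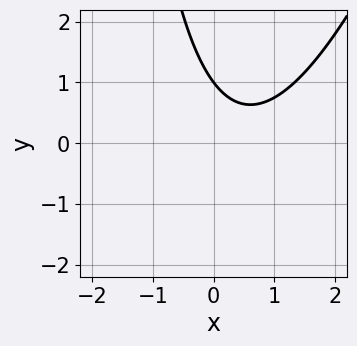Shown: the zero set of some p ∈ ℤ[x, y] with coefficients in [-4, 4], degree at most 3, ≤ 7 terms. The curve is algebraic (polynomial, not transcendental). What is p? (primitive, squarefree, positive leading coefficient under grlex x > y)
The degree is 2 — a generic line meets the curve in up to 2 points.
From the axis intercepts and sections: the curve avoids every integer x-axis point in the box; it meets the y-axis at y = 1 (among the integer gridlines).
Putting this together gives p.

3*x^2 - x*y - 3*x - 3*y + 3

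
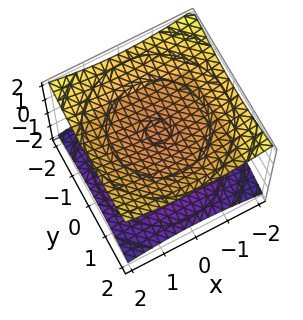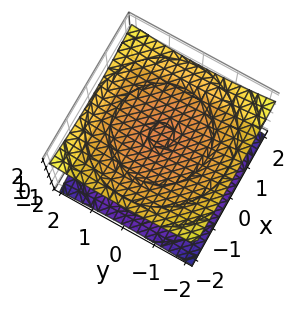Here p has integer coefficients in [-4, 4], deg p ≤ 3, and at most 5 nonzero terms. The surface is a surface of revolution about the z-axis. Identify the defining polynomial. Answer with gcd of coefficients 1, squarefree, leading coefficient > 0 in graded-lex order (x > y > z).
The picture has 2 separate pieces. They look like related sheets of one shape, so recover p as a whole.
The degree is 2 — no degree-1 surface has this shape.
Symmetry: every cross-section ⟂ z is a circle, so x, y appear only via x² + y².
From the visible intercepts: it misses every integer gridline on the x-axis; no y-intercept at any integer in the box; among the integer gridlines, it crosses the z-axis at z ∈ {-1, 1}.
Matching integer coefficients to the picture gives p.

x^2 + y^2 - 3*z^2 + 3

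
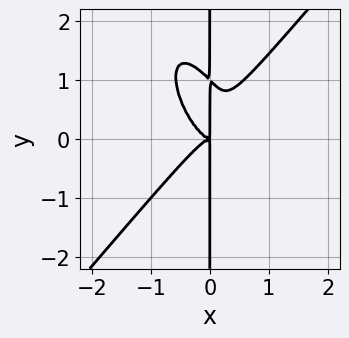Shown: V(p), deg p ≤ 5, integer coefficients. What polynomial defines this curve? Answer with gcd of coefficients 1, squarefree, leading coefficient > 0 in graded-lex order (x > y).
3*x^4 - x^2*y^2 - x*y^3 + x*y^2

(a) Degree: the shape is more complex than any degree-3 curve, so deg p = 4.
(b) Checking where it meets the axes: every point of the y-axis in the box is on the curve.
(c) Fitting integer coefficients to these (and the overall shape) gives p.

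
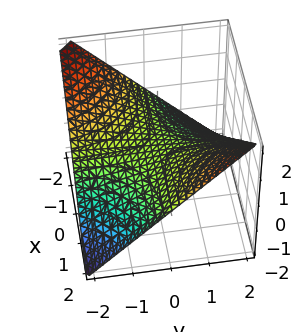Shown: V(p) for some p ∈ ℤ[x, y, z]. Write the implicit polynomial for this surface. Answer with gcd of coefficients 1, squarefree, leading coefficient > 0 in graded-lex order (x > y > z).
x*y - 2*z

First, degree: a saddle surface; a quadric, so deg p = 2.
Then, against the integer gridlines: the visible x-axis segment lies entirely on the surface; every point of the y-axis in the box is on the surface; one z-axis crossing is at z = 0.
Finally, putting this together gives p.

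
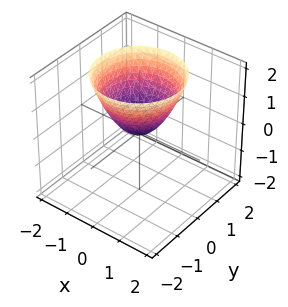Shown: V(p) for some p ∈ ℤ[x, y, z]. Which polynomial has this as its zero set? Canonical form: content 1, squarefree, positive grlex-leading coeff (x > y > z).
(a) Degree: a paraboloid; a quadric, so deg p = 2.
(b) Symmetry: the surface is invariant under rotation about z: p = q(x² + y², z).
(c) From the axis intercepts and sections: one z-axis crossing is at z = 0; one x-axis crossing is at x = 0.
(d) Putting this together gives p.

x^2 + y^2 - z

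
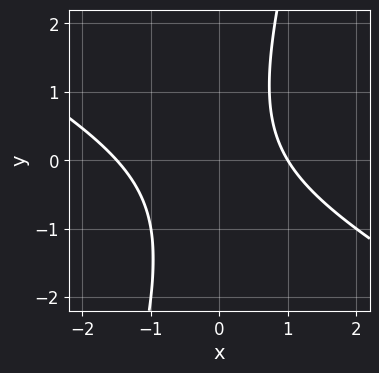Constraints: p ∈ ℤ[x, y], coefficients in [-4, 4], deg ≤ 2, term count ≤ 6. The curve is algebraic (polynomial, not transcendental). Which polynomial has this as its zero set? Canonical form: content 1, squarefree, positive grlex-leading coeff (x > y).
2*x^2 + 3*x*y - y^2 + x - 3

(a) Degree: the shape is more complex than any degree-1 curve, so deg p = 2.
(b) From the visible intercepts: it misses every integer gridline on the y-axis; one x-axis crossing is at x = 1.
(c) Together with the visible shape, these determine p as stated.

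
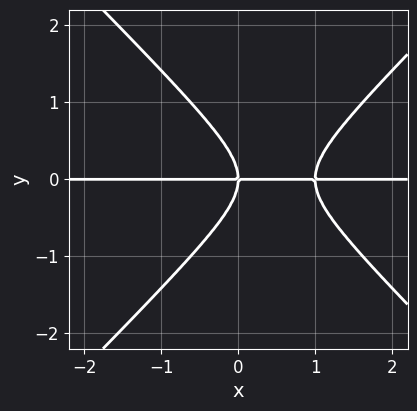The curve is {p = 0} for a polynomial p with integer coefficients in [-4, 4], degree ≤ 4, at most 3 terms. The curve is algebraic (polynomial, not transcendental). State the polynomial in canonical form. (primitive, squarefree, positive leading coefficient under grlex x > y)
x^2*y - y^3 - x*y

1. Degree: the shape is more complex than any degree-2 curve, so deg p = 3.
2. Reading off the gridlines: the visible x-axis segment lies entirely on the curve; it crosses the y-axis at the gridline y = 0.
3. Assembling these constraints gives the stated polynomial.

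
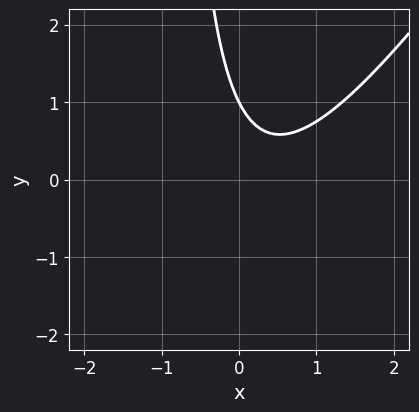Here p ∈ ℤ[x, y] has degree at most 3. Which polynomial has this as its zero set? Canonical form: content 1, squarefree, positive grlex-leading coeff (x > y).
deg p = 2. The shape is more complex than any degree-1 curve.
Observable constraints: it meets the y-axis at y = 1 (among the integer gridlines); the curve avoids every integer x-axis point in the box.
Solving for integer coefficients yields p as stated.

3*x^2 - 2*x*y - 2*x - 2*y + 2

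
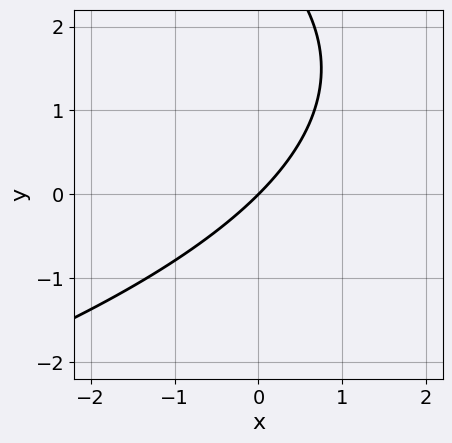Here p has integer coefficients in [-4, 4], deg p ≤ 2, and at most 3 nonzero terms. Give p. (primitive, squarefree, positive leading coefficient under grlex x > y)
Degree: the shape is more complex than any degree-1 curve, so deg p = 2.
Against the integer gridlines: it meets the x-axis at x = 0 (among the integer gridlines); one y-axis crossing is at y = 0.
Matching integer coefficients to the picture gives p.

y^2 + 3*x - 3*y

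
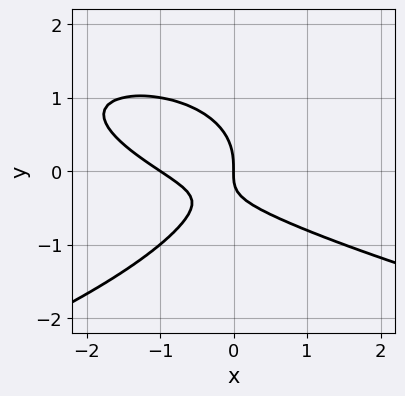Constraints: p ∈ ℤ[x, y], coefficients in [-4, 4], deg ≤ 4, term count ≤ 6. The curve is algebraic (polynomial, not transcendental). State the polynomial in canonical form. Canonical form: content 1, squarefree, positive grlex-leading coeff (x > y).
First, the degree is 3 — a generic line meets the curve in up to 3 points.
Next, checking where it meets the axes: the x-axis gridline crossings are at x ∈ {-1, 0}; one y-axis crossing is at y = 0.
Finally, together with the visible shape, these determine p as stated.

3*y^3 + 2*x^2 + 3*x*y + 2*x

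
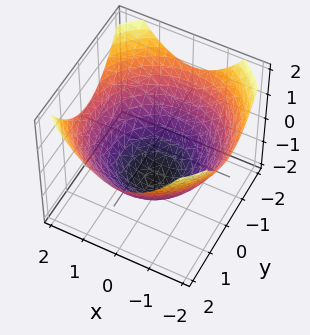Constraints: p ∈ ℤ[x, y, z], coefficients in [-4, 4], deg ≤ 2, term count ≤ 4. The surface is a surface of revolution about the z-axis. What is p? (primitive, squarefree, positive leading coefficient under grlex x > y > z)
x^2 + y^2 - 2*z - 3

First, deg p = 2. No degree-1 surface has this shape.
Then, symmetries: rotational symmetry about the z-axis ⇒ p depends on x, y only through x² + y².
Then, against the integer gridlines: a circular section at z = -1 has radius exactly 1.
Finally, putting this together gives p.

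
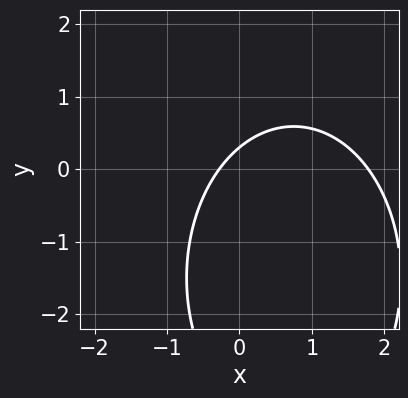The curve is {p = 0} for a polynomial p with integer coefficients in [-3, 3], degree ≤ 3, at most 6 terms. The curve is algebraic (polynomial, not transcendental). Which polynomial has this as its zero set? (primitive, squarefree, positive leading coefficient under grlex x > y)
(a) deg p = 2. The shape is more complex than any degree-1 curve.
(b) The integer polynomial consistent with all of this is the stated p.

2*x^2 + y^2 - 3*x + 3*y - 1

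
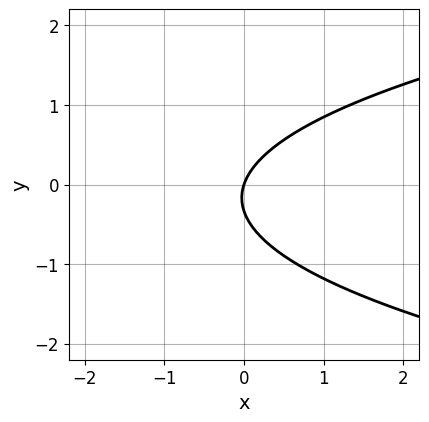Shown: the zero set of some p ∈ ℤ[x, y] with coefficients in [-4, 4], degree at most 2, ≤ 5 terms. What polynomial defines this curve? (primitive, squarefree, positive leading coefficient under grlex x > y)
3*y^2 - 3*x + y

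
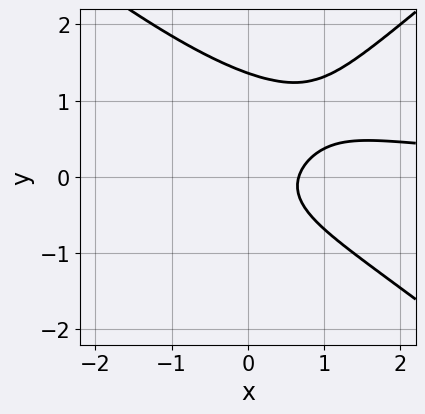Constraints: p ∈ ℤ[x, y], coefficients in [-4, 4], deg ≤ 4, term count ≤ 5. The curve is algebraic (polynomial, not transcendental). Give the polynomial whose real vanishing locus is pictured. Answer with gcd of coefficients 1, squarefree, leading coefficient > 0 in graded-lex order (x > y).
2*x^2*y - 3*y^3 + 3*y^2 - 3*x + 2

(a) The degree is 3 — a generic line meets the curve in up to 3 points.
(b) The integer polynomial consistent with all of this is the stated p.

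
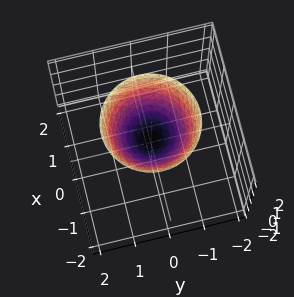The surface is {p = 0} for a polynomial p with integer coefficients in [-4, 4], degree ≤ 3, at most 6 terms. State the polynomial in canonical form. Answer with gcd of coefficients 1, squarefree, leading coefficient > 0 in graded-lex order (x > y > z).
First, deg p = 2. No degree-1 surface has this shape.
Next, symmetries: rotational symmetry about the z-axis ⇒ p depends on x, y only through x² + y².
Next, from the axis intercepts and sections: no x-intercept at any integer in the box; a circular section at z = 1 has radius between 0 and 1.
Finally, fitting integer coefficients to these (and the overall shape) gives p.

3*x^2 + 3*y^2 - 3*z + 1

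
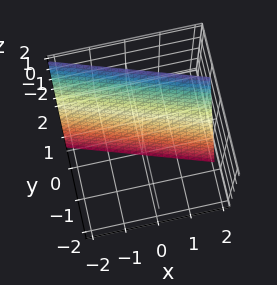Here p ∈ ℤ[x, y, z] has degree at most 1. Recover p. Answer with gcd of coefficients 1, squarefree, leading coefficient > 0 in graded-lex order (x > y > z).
First, the degree is 1 — every cross-section is a straight line — this is a plane.
Then, from the axis intercepts and sections: it meets the z-axis at z = -2 (among the integer gridlines); it crosses the x-axis at the gridline x = 2.
Finally, these observations pin down the coefficients.

x + 3*y - z - 2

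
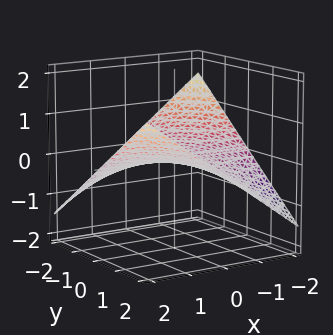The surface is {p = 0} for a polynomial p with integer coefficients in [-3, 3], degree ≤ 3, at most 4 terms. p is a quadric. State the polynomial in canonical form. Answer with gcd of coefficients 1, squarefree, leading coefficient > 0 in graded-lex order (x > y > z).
(a) deg p = 2. A hyperbolic paraboloid; a quadric.
(b) From the visible intercepts: every point of the x-axis in the box is on the surface; the visible y-axis segment lies entirely on the surface; it meets the z-axis at z = 0 (among the integer gridlines).
(c) Assembling these constraints gives the stated polynomial.

x*y - 3*z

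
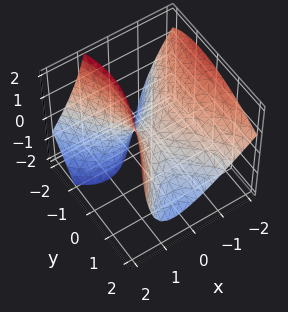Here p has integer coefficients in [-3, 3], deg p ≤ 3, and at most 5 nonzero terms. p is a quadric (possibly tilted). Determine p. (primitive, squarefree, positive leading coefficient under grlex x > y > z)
(a) deg p = 2. No degree-1 surface has this shape.
(b) Against the integer gridlines: it meets the x-axis at x = 0 (among the integer gridlines); it crosses the z-axis at the gridline z = 0; it crosses the y-axis at the gridline y = 0.
(c) Matching integer coefficients to the picture gives p.

2*x^2 + 2*x*z - y^2 - y*z - 2*z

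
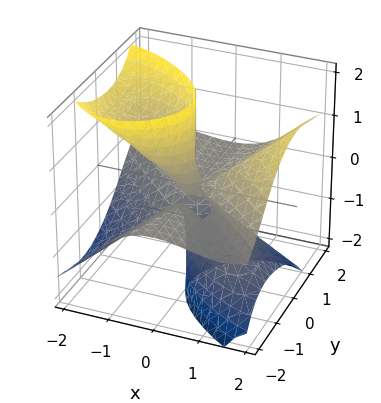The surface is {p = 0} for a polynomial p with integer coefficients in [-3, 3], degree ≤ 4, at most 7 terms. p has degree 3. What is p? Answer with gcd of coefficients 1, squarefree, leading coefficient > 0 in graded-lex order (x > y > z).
x^3 + x^2*y - 2*x*z^2 - 2*y^2*z - y*z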